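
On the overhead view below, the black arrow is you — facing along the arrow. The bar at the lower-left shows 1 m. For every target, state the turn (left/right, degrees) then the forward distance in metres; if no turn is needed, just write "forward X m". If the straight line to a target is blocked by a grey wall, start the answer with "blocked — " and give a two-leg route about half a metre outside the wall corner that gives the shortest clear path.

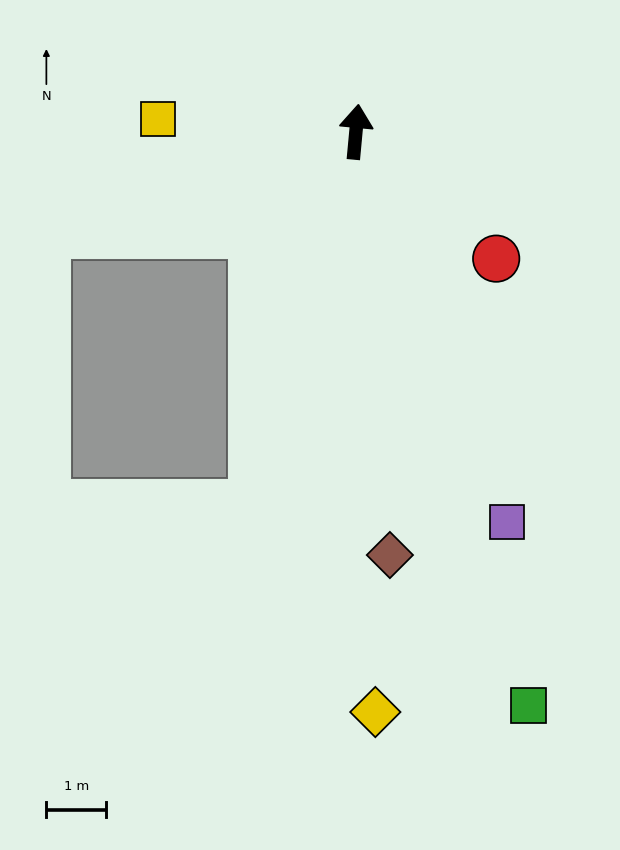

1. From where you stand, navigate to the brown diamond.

turn right 170°, forward 7.1 m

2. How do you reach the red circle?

turn right 127°, forward 3.2 m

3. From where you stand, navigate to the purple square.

turn right 153°, forward 7.0 m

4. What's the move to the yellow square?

turn left 92°, forward 3.3 m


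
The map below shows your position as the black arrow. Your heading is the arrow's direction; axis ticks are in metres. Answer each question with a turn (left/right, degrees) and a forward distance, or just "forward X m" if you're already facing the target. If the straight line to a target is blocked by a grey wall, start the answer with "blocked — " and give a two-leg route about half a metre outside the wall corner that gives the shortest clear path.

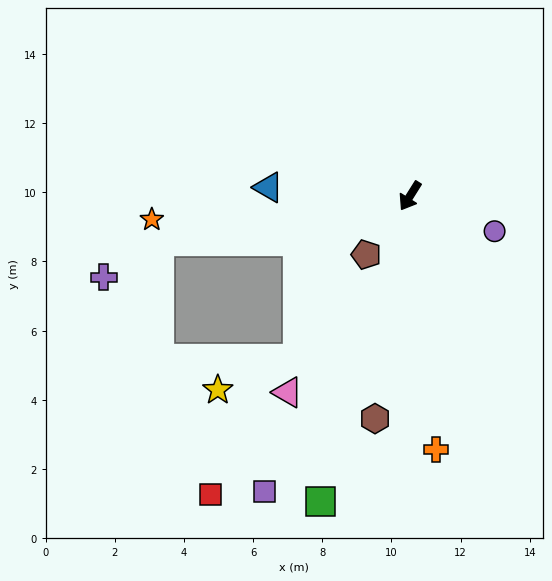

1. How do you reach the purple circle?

turn left 99°, forward 2.6 m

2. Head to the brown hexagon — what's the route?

turn left 23°, forward 6.5 m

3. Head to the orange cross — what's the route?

turn left 38°, forward 7.4 m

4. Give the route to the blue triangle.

turn right 61°, forward 4.1 m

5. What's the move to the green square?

turn left 16°, forward 9.2 m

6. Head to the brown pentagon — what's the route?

turn right 5°, forward 2.1 m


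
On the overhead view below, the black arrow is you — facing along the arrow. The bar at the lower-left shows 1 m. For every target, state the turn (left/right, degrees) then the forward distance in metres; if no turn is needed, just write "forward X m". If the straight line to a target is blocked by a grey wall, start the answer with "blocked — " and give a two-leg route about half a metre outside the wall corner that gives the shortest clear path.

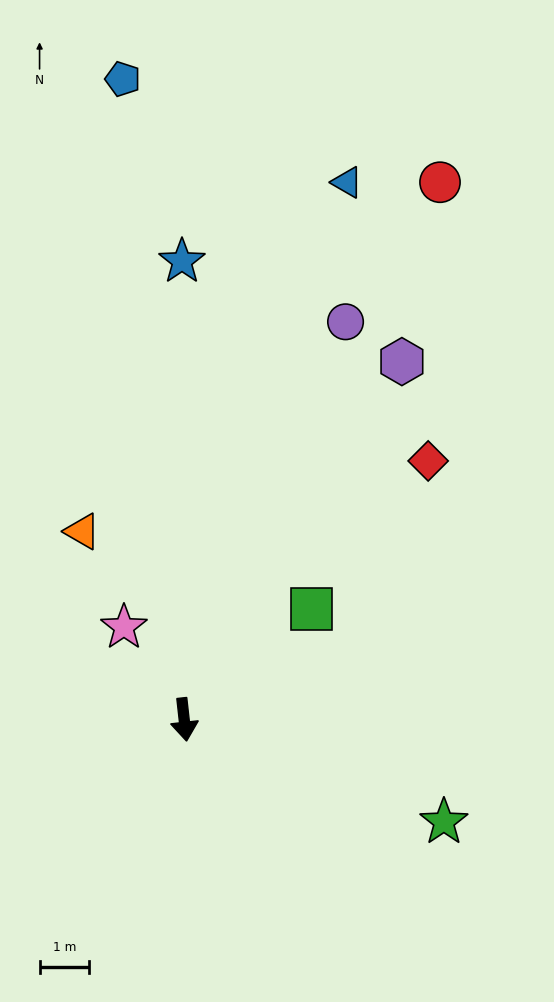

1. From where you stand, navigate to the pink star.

turn right 153°, forward 2.2 m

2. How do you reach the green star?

turn left 62°, forward 5.6 m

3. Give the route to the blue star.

turn left 174°, forward 9.2 m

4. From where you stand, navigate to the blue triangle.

turn left 157°, forward 11.3 m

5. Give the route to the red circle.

turn left 148°, forward 12.0 m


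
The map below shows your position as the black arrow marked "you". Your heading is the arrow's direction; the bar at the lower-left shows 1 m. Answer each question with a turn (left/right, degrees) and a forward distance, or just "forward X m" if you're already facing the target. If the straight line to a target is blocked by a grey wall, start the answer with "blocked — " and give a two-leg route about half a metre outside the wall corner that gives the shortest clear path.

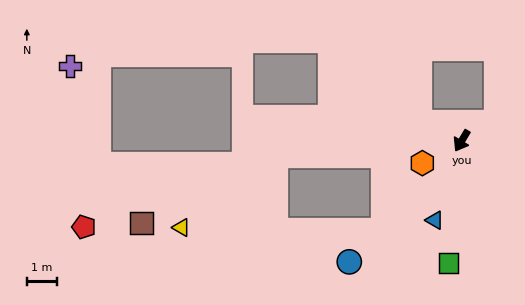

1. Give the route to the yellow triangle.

blocked — turn right 55°, forward 6.2 m, then turn left 33°, forward 3.9 m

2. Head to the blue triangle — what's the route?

turn left 12°, forward 2.8 m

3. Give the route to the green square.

turn left 25°, forward 4.1 m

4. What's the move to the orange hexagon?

turn right 29°, forward 1.5 m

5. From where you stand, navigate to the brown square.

blocked — turn right 55°, forward 6.2 m, then turn left 23°, forward 5.0 m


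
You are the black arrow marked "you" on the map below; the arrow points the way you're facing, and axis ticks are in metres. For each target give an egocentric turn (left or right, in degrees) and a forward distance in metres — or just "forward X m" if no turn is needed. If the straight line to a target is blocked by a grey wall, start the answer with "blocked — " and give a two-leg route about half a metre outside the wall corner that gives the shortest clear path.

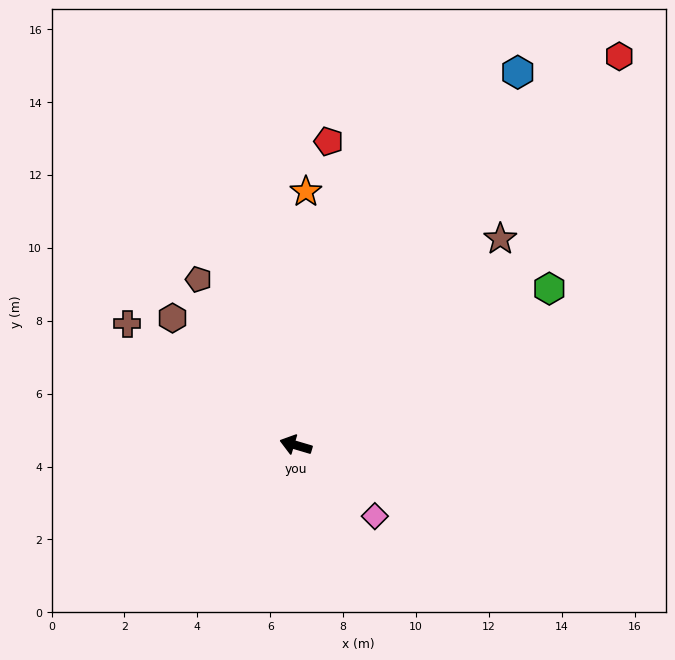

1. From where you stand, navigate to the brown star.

turn right 118°, forward 8.0 m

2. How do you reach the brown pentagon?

turn right 43°, forward 5.3 m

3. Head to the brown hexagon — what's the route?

turn right 29°, forward 4.9 m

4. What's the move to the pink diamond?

turn left 155°, forward 2.9 m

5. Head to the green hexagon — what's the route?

turn right 132°, forward 8.2 m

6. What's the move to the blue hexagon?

turn right 104°, forward 11.9 m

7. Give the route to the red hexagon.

turn right 113°, forward 13.9 m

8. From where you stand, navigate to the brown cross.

turn right 19°, forward 5.7 m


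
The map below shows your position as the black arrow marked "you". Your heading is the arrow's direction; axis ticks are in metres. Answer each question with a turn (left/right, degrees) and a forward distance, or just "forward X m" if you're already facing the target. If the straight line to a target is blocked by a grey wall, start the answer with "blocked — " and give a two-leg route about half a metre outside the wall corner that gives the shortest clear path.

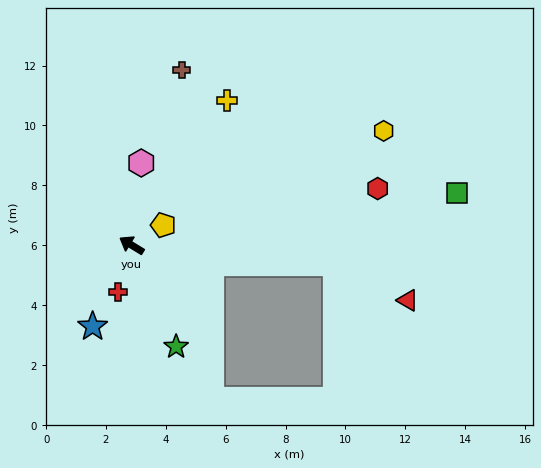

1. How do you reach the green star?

turn left 145°, forward 3.7 m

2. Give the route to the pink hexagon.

turn right 65°, forward 2.8 m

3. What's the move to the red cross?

turn left 106°, forward 1.6 m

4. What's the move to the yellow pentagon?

turn right 116°, forward 1.3 m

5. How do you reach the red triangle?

blocked — turn right 154°, forward 6.8 m, then turn right 22°, forward 2.7 m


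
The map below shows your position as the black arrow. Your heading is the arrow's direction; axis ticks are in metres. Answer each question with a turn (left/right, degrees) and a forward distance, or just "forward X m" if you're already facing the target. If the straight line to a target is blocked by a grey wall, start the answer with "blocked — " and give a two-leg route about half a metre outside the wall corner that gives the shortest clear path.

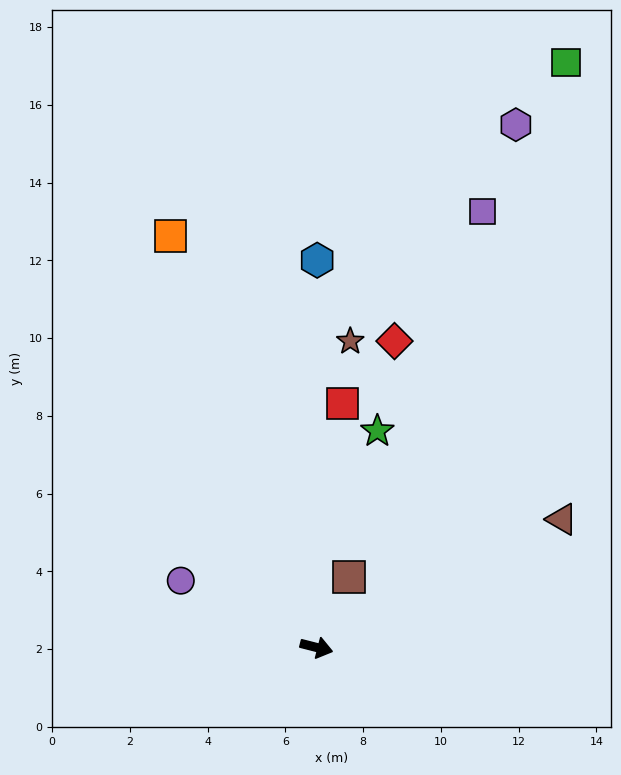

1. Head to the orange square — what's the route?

turn left 124°, forward 11.2 m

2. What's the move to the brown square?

turn left 80°, forward 2.0 m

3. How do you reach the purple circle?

turn left 168°, forward 3.9 m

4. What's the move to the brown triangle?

turn left 42°, forward 7.1 m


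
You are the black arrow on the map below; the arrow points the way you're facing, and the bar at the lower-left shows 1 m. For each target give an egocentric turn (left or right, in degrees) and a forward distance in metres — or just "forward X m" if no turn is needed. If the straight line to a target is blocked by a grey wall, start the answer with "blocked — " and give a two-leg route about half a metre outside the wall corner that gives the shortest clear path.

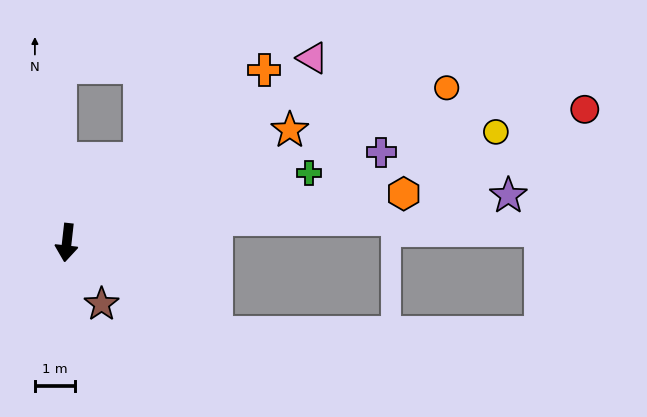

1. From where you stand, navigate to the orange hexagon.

turn left 105°, forward 8.4 m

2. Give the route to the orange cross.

turn left 138°, forward 6.5 m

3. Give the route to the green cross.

turn left 112°, forward 6.2 m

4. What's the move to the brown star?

turn left 36°, forward 1.7 m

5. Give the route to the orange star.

turn left 123°, forward 6.2 m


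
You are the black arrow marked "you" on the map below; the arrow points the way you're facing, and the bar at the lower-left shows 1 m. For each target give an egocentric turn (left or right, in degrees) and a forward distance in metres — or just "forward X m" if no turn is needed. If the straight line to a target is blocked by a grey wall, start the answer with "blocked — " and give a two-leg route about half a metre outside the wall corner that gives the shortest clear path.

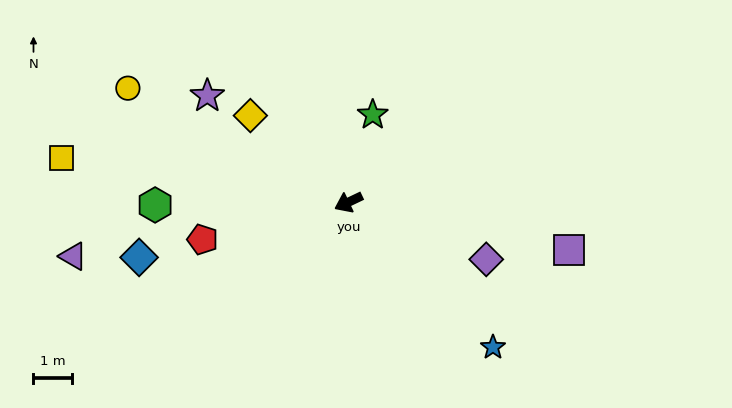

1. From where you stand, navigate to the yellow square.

turn right 34°, forward 7.6 m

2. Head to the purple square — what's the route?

turn left 142°, forward 5.9 m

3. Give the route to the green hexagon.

turn right 25°, forward 5.1 m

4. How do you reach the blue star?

turn left 109°, forward 5.4 m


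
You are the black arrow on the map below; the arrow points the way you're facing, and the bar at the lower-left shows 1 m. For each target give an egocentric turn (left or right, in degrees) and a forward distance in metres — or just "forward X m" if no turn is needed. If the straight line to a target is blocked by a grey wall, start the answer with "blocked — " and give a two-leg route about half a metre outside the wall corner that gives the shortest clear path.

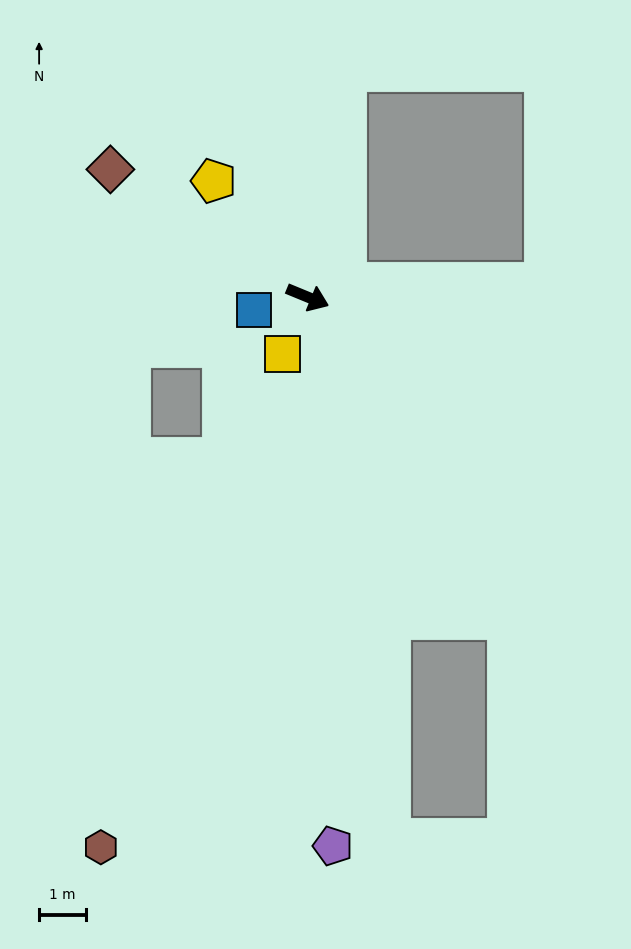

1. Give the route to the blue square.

turn right 144°, forward 1.2 m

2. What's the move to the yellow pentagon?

turn left 151°, forward 3.2 m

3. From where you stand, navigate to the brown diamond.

turn left 169°, forward 5.0 m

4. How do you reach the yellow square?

turn right 92°, forward 1.3 m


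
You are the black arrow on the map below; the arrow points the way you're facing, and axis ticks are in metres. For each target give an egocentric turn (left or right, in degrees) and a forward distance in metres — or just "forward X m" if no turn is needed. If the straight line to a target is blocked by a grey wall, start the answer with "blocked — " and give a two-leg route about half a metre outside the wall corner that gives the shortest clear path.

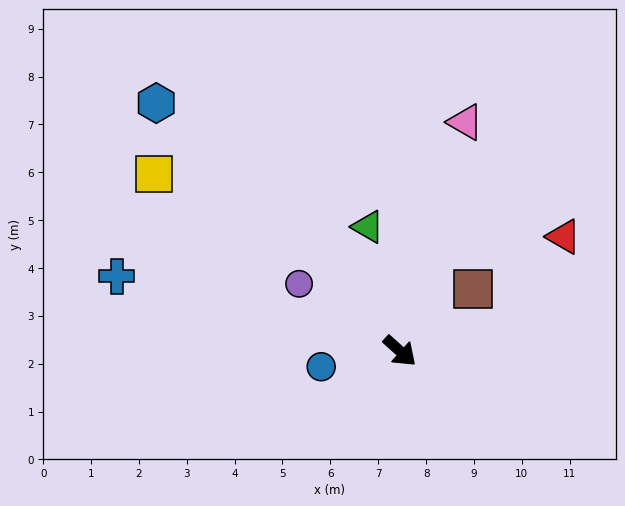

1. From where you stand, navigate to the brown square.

turn left 82°, forward 2.0 m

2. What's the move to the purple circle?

turn right 172°, forward 2.5 m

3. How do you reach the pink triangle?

turn left 116°, forward 5.0 m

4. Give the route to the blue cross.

turn right 153°, forward 6.1 m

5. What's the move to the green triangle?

turn left 146°, forward 2.7 m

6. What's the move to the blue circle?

turn right 127°, forward 1.7 m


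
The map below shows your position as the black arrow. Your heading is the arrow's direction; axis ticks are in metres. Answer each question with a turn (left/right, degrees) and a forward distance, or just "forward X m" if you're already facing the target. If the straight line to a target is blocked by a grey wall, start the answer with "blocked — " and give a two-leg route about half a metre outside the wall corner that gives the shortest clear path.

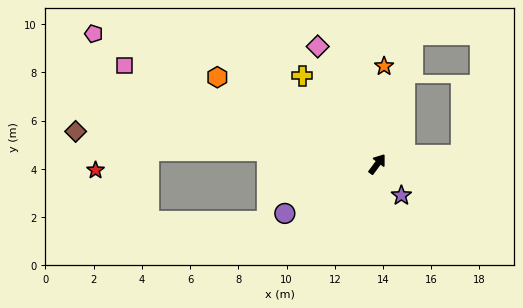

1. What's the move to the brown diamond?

turn left 120°, forward 12.6 m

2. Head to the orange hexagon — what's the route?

turn left 98°, forward 7.6 m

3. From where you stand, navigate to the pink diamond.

turn left 63°, forward 5.5 m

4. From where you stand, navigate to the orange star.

turn left 33°, forward 4.1 m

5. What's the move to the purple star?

turn right 106°, forward 1.6 m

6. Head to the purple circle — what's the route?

turn left 155°, forward 4.3 m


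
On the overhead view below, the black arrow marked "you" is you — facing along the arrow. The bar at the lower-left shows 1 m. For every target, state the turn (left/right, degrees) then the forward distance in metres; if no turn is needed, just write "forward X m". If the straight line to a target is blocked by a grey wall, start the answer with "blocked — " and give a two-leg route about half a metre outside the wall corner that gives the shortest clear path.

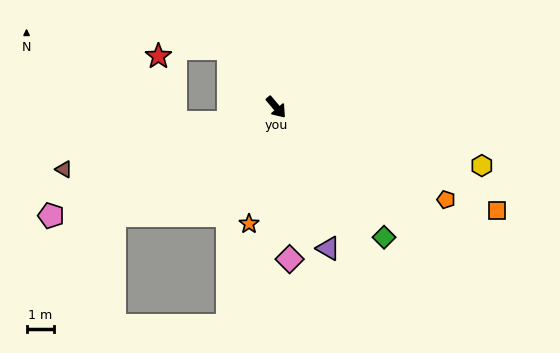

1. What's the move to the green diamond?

forward 6.1 m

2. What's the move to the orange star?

turn right 53°, forward 4.4 m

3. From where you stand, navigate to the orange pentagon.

turn left 21°, forward 7.0 m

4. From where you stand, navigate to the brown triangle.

turn right 114°, forward 8.0 m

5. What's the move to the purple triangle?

turn right 20°, forward 5.5 m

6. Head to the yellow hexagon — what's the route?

turn left 34°, forward 7.8 m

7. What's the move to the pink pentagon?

turn right 104°, forward 9.1 m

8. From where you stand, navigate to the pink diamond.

turn right 35°, forward 5.5 m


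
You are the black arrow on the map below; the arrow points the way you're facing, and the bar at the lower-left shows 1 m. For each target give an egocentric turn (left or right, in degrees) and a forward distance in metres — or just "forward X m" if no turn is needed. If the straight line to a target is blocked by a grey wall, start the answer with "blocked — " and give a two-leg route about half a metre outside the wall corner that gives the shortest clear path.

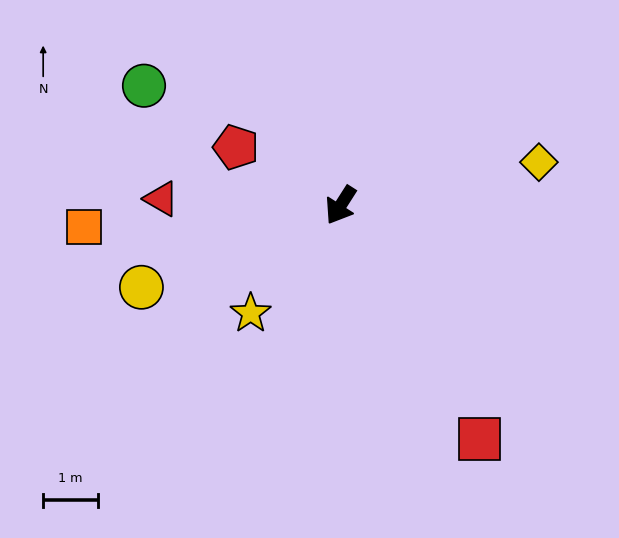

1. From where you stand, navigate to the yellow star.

turn right 7°, forward 2.6 m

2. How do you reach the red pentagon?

turn right 87°, forward 2.2 m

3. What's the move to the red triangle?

turn right 60°, forward 3.3 m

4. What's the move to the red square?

turn left 63°, forward 5.0 m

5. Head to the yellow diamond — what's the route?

turn left 135°, forward 3.7 m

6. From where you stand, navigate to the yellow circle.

turn right 35°, forward 3.9 m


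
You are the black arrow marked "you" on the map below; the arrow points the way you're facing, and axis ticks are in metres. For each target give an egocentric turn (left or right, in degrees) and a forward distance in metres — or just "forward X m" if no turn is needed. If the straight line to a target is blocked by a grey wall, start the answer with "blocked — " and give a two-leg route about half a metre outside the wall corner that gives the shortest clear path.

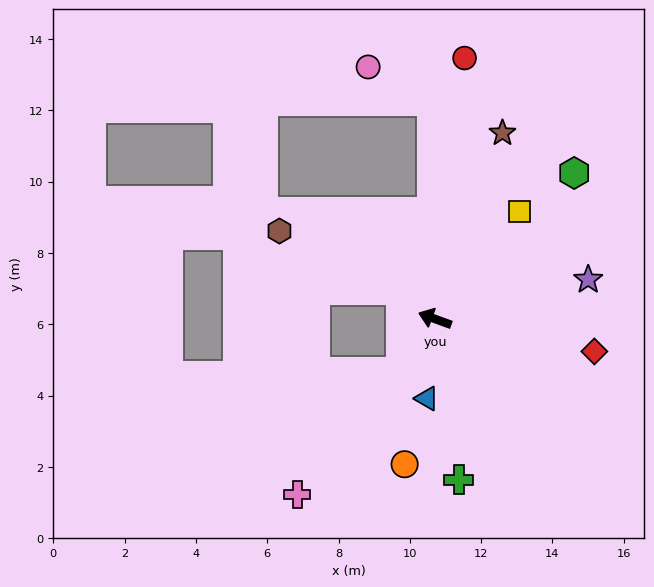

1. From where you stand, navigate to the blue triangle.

turn left 104°, forward 2.2 m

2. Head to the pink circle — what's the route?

blocked — turn right 69°, forward 6.1 m, then turn left 61°, forward 2.0 m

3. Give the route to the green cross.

turn left 119°, forward 4.6 m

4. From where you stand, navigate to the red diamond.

turn right 171°, forward 4.6 m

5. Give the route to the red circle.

turn right 76°, forward 7.4 m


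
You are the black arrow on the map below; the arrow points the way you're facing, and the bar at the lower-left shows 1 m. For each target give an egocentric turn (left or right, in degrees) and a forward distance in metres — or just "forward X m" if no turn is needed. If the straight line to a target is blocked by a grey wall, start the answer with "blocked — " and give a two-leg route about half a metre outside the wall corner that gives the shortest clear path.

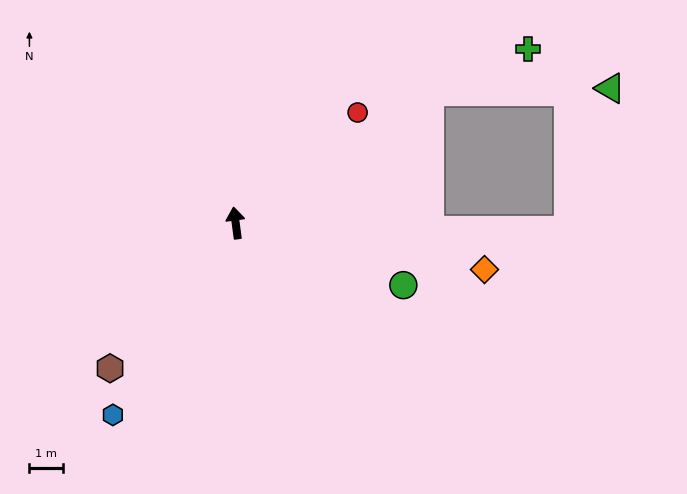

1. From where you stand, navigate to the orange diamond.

turn right 108°, forward 7.5 m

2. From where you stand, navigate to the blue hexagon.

turn left 140°, forward 6.8 m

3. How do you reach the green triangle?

blocked — turn right 64°, forward 6.9 m, then turn right 32°, forward 5.3 m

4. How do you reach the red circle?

turn right 56°, forward 4.9 m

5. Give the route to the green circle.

turn right 118°, forward 5.3 m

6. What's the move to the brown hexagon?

turn left 131°, forward 5.7 m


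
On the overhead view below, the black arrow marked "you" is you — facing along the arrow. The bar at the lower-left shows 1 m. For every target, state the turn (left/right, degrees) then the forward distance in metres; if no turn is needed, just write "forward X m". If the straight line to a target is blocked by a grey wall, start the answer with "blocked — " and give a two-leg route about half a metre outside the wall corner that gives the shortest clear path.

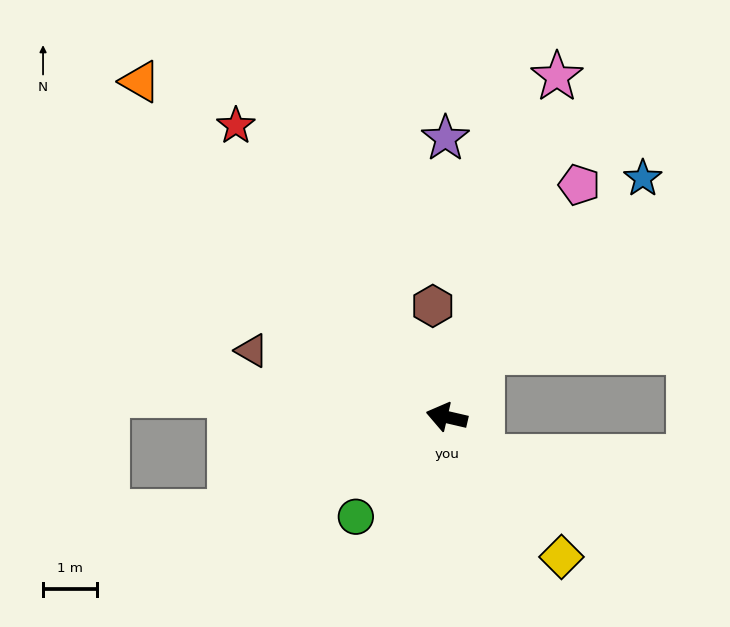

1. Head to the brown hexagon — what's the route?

turn right 70°, forward 2.1 m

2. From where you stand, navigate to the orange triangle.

turn right 34°, forward 8.4 m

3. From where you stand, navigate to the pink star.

turn right 95°, forward 6.6 m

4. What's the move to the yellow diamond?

turn left 142°, forward 3.4 m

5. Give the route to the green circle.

turn left 61°, forward 2.5 m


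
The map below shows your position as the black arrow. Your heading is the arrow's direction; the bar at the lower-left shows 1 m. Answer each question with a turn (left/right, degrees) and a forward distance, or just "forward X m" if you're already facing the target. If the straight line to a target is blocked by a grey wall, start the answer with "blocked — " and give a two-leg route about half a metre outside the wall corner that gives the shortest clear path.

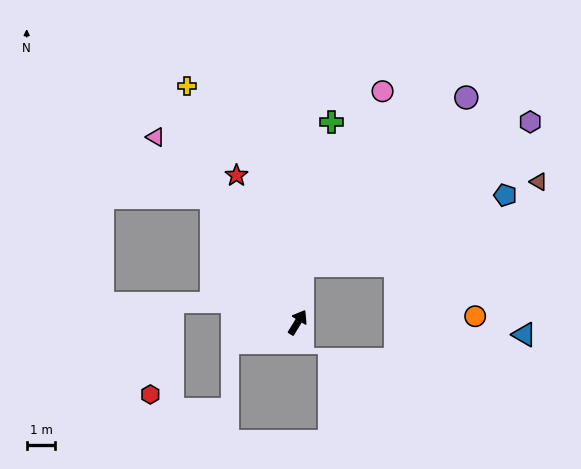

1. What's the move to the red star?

turn left 54°, forward 5.6 m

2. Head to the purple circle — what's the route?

blocked — turn left 27°, forward 2.0 m, then turn right 40°, forward 8.2 m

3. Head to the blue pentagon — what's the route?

blocked — turn left 27°, forward 2.0 m, then turn right 67°, forward 7.5 m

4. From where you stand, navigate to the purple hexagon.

blocked — turn left 27°, forward 2.0 m, then turn right 53°, forward 9.4 m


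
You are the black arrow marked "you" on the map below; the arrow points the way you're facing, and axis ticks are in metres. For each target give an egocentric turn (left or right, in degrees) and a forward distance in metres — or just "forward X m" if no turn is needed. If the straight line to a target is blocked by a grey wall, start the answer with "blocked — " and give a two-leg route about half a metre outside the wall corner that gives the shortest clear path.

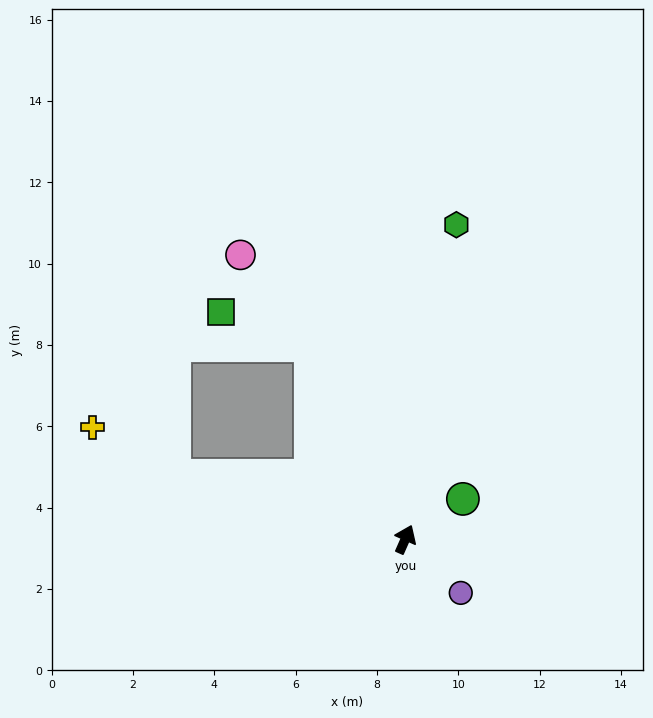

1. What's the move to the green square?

blocked — turn left 50°, forward 5.3 m, then turn left 44°, forward 2.4 m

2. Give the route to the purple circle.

turn right 110°, forward 1.9 m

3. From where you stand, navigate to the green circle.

turn right 31°, forward 1.7 m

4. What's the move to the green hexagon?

turn left 15°, forward 7.8 m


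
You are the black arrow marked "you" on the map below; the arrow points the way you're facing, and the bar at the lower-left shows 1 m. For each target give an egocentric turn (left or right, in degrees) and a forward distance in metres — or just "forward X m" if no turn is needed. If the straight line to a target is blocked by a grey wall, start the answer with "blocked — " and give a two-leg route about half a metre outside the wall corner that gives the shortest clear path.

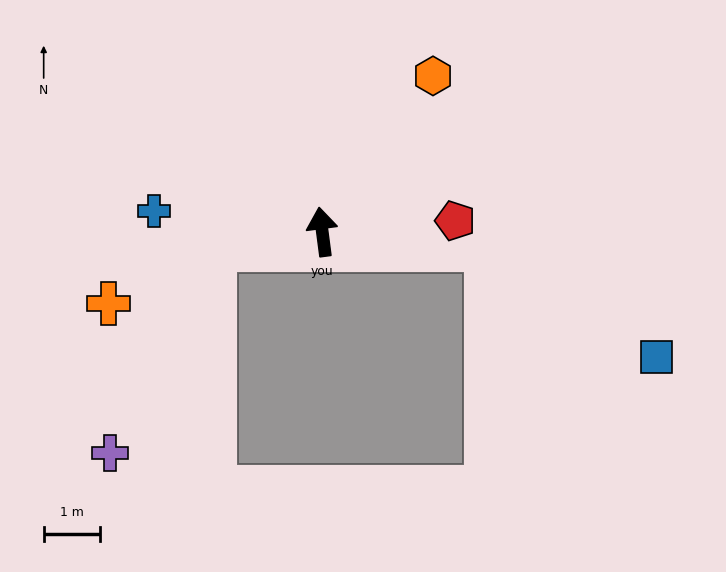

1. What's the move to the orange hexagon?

turn right 43°, forward 3.4 m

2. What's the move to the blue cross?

turn left 76°, forward 3.0 m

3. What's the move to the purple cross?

blocked — turn left 91°, forward 2.0 m, then turn left 55°, forward 4.1 m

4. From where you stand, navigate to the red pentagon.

turn right 93°, forward 2.4 m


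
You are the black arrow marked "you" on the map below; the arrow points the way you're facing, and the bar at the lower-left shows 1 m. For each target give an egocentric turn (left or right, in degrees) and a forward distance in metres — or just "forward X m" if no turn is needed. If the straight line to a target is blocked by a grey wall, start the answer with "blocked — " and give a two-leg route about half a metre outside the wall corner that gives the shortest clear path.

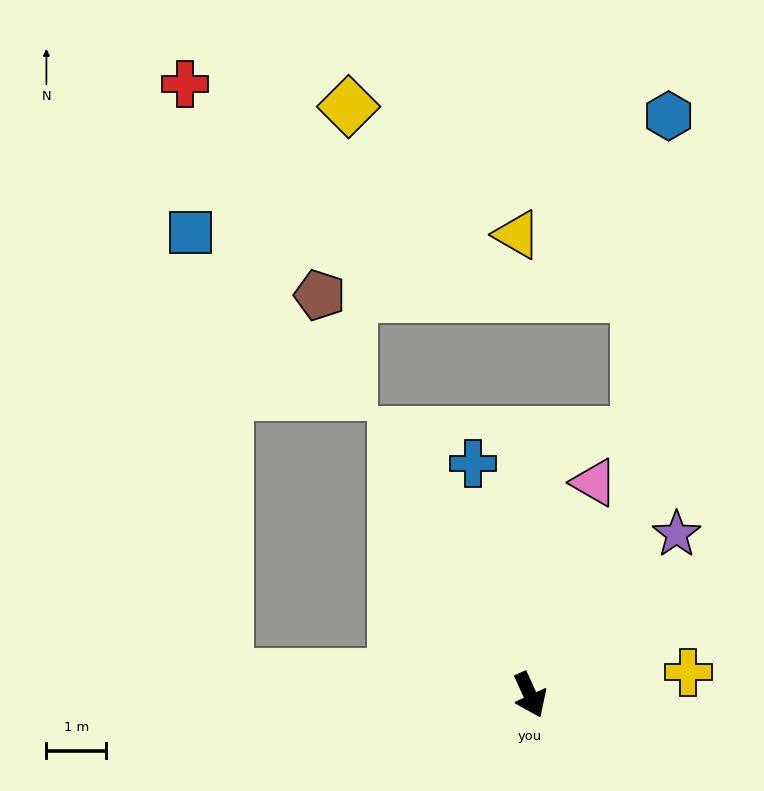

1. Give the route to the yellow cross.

turn left 74°, forward 2.7 m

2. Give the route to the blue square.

blocked — turn right 118°, forward 5.0 m, then turn right 82°, forward 7.4 m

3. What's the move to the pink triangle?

turn left 139°, forward 3.7 m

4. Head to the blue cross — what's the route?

turn left 169°, forward 4.0 m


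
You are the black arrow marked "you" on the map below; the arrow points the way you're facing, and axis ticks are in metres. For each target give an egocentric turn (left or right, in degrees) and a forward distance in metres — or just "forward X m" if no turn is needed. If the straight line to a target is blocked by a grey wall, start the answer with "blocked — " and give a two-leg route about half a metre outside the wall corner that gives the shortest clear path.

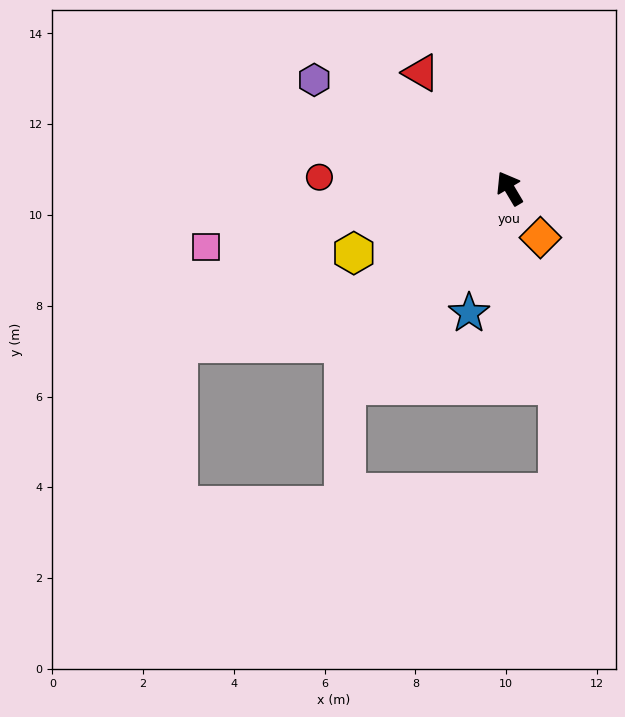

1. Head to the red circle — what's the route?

turn left 56°, forward 4.2 m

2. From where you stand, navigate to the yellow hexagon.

turn left 82°, forward 3.7 m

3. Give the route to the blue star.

turn left 131°, forward 2.9 m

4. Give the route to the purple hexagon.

turn left 30°, forward 4.9 m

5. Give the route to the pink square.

turn left 70°, forward 6.8 m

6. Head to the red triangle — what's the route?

turn left 7°, forward 3.2 m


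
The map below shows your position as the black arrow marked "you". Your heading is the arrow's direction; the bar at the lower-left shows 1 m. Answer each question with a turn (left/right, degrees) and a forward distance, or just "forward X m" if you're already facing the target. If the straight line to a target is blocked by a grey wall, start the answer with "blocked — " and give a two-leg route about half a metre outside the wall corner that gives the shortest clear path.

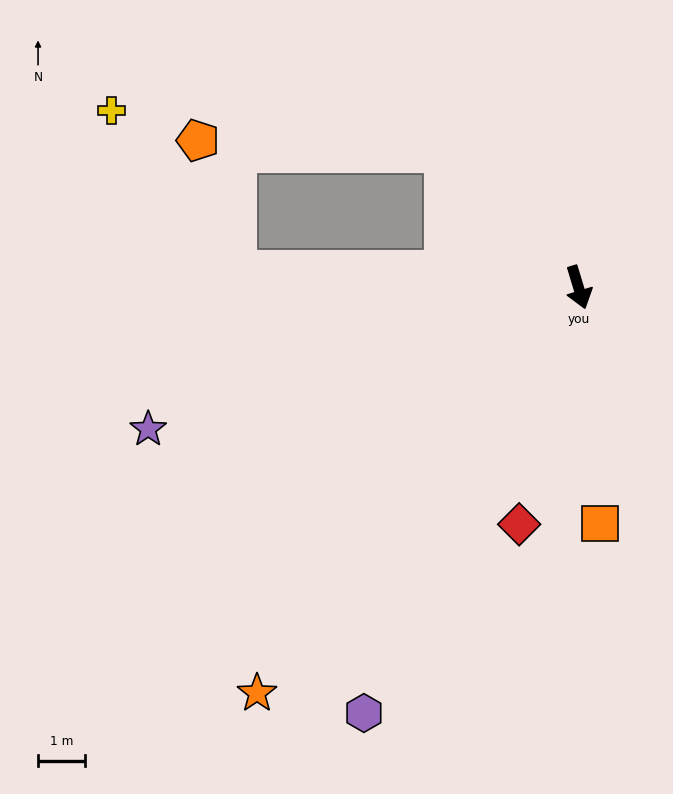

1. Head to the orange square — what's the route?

turn right 12°, forward 5.0 m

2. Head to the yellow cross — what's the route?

blocked — turn right 110°, forward 7.2 m, then turn right 49°, forward 4.3 m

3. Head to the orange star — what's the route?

turn right 55°, forward 10.9 m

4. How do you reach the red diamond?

turn right 31°, forward 5.2 m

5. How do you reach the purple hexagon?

turn right 44°, forward 10.1 m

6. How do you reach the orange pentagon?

blocked — turn right 152°, forward 4.0 m, then turn left 42°, forward 5.2 m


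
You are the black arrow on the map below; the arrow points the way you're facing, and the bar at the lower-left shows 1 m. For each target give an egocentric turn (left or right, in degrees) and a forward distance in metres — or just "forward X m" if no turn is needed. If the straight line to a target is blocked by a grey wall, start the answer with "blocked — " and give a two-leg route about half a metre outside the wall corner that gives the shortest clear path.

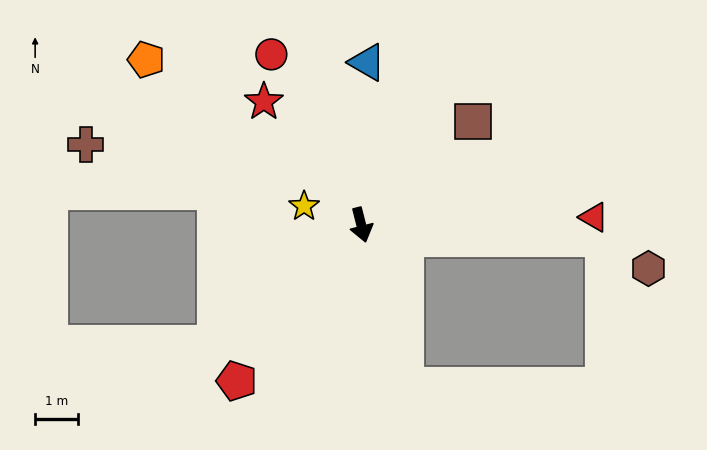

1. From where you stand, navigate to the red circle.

turn right 166°, forward 4.5 m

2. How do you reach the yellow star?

turn right 122°, forward 1.4 m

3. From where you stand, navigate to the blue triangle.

turn left 164°, forward 3.8 m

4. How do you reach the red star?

turn right 156°, forward 3.7 m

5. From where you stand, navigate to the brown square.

turn left 119°, forward 3.6 m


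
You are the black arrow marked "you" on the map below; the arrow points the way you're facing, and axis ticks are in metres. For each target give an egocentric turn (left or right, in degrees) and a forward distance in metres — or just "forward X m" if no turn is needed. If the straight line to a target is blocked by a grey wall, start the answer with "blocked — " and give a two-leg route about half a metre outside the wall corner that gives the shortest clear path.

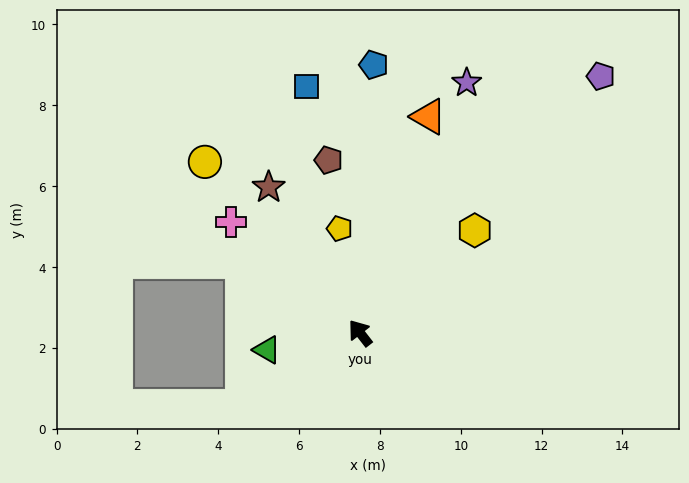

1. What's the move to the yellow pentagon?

turn right 27°, forward 2.6 m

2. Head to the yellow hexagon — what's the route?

turn right 86°, forward 3.8 m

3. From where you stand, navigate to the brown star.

turn right 6°, forward 4.3 m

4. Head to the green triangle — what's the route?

turn left 62°, forward 2.3 m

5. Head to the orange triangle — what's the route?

turn right 55°, forward 5.6 m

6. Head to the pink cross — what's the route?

turn left 12°, forward 4.2 m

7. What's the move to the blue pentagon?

turn right 41°, forward 6.6 m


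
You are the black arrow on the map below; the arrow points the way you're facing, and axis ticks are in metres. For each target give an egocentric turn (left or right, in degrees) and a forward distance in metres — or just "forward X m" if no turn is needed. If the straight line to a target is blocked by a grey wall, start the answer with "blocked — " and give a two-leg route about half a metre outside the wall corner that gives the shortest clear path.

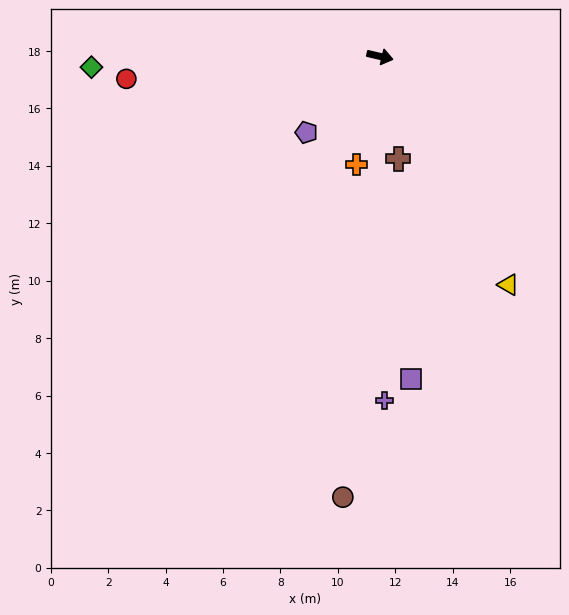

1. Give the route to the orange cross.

turn right 89°, forward 3.8 m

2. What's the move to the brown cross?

turn right 67°, forward 3.6 m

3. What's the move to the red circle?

turn right 162°, forward 8.9 m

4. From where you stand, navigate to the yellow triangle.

turn right 47°, forward 9.1 m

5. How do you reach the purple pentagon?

turn right 121°, forward 3.7 m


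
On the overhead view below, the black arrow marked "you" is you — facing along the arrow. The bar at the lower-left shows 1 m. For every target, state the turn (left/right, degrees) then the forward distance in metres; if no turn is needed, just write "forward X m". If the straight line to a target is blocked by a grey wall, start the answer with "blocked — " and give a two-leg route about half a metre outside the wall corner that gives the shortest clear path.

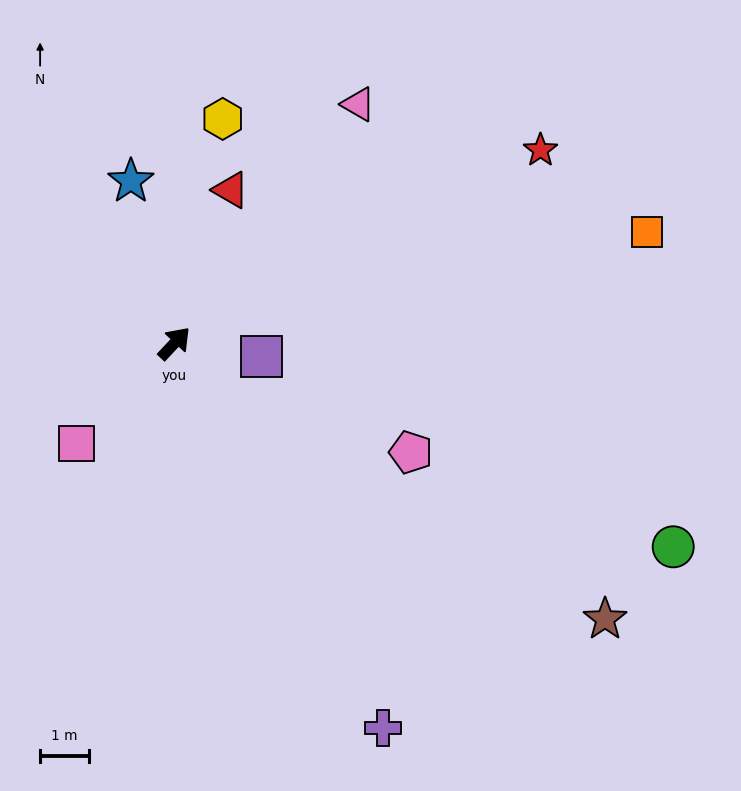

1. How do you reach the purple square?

turn right 55°, forward 1.8 m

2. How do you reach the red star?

turn right 19°, forward 8.5 m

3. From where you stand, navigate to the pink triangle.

turn left 6°, forward 6.2 m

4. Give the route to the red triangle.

turn left 23°, forward 3.4 m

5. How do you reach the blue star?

turn left 58°, forward 3.5 m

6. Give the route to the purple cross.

turn right 108°, forward 9.0 m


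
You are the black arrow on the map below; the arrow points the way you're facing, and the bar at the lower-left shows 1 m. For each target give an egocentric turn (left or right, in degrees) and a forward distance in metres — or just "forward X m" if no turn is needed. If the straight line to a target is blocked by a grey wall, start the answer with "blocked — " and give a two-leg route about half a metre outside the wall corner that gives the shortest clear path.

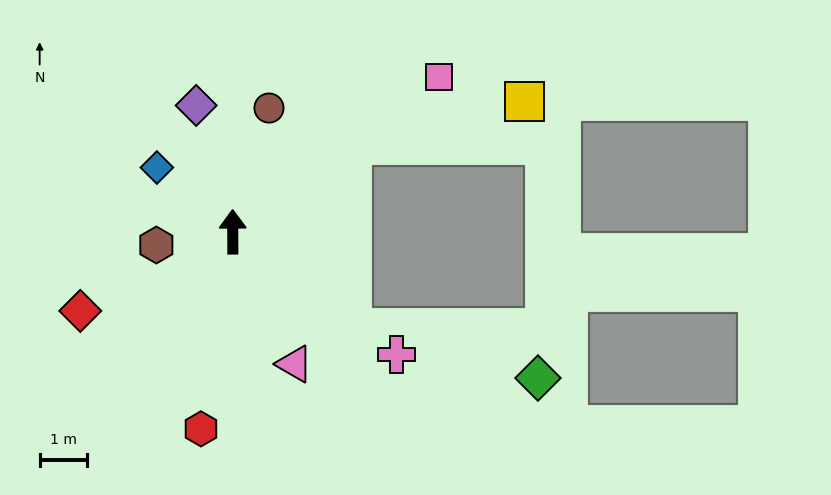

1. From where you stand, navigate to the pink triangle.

turn right 155°, forward 3.1 m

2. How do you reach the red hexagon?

turn left 171°, forward 4.2 m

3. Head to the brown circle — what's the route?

turn right 17°, forward 2.7 m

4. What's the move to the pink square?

turn right 53°, forward 5.4 m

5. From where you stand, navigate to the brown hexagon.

turn left 100°, forward 1.6 m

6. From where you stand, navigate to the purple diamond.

turn left 16°, forward 2.8 m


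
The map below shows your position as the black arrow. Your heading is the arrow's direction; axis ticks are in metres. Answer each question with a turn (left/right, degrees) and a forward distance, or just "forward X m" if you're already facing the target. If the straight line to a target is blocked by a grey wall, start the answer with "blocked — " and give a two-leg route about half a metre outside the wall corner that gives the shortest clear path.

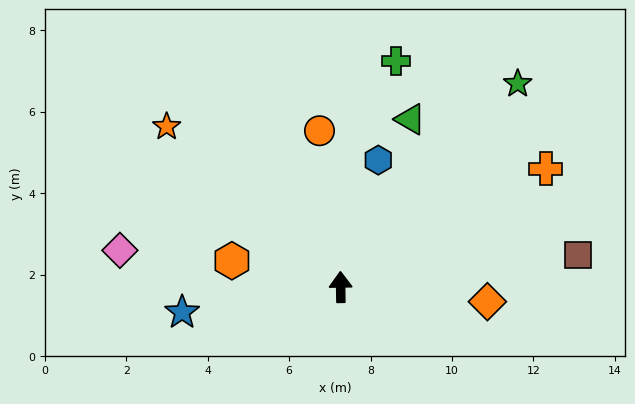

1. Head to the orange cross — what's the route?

turn right 61°, forward 5.8 m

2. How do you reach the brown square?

turn right 83°, forward 5.9 m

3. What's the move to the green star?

turn right 42°, forward 6.6 m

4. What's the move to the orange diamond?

turn right 97°, forward 3.6 m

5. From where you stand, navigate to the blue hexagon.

turn right 17°, forward 3.3 m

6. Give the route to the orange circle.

turn left 7°, forward 3.9 m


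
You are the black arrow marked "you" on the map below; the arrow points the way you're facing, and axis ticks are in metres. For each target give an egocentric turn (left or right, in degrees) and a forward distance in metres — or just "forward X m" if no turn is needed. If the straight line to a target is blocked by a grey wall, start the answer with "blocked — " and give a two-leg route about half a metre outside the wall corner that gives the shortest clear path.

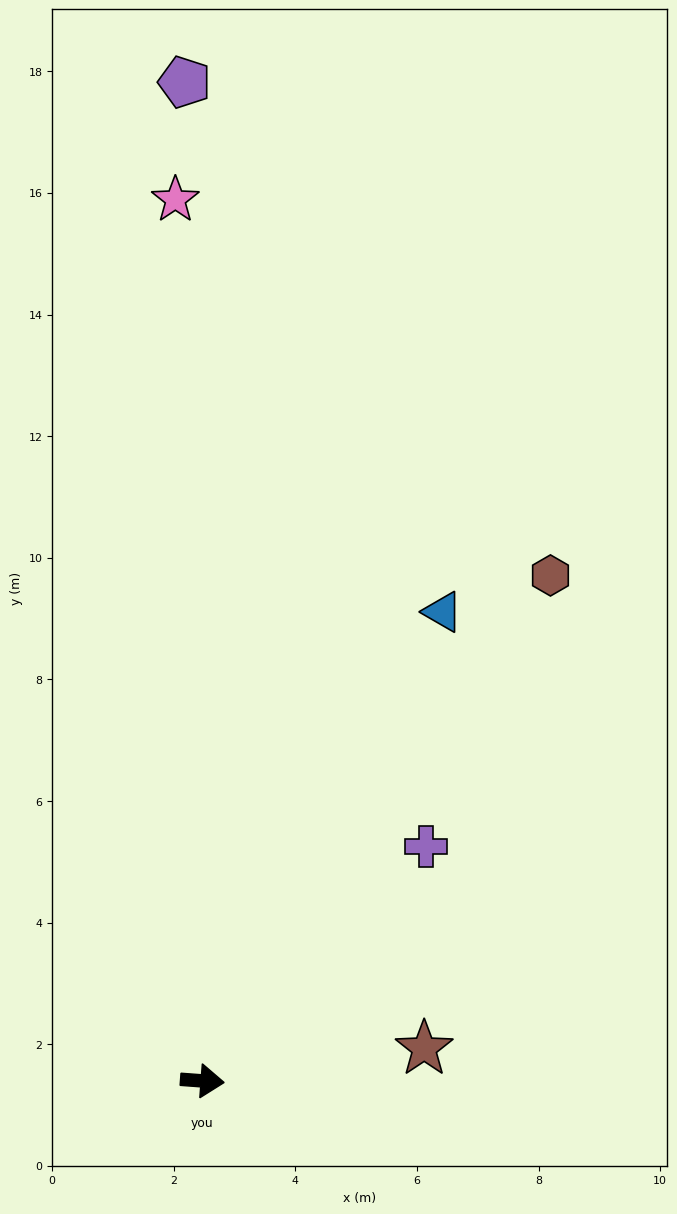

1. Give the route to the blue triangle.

turn left 67°, forward 8.7 m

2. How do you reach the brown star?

turn left 13°, forward 3.7 m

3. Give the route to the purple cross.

turn left 51°, forward 5.3 m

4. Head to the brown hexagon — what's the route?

turn left 60°, forward 10.1 m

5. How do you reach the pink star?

turn left 96°, forward 14.5 m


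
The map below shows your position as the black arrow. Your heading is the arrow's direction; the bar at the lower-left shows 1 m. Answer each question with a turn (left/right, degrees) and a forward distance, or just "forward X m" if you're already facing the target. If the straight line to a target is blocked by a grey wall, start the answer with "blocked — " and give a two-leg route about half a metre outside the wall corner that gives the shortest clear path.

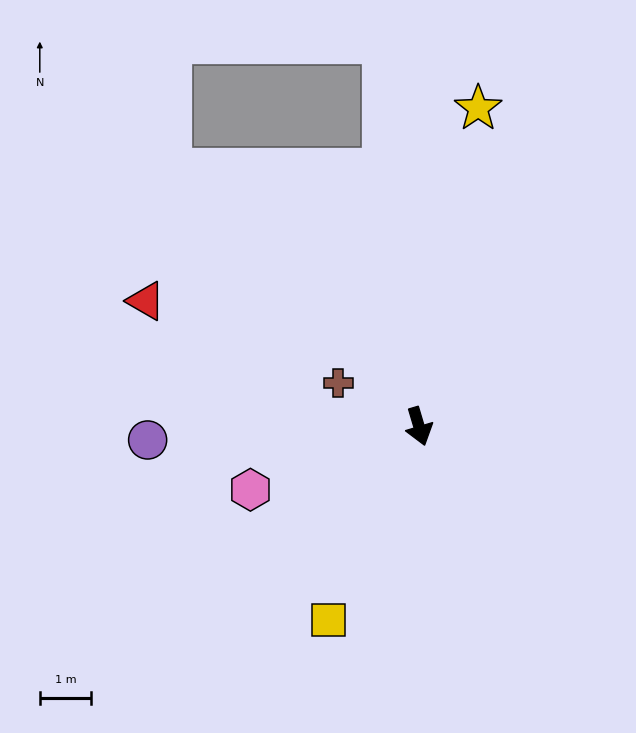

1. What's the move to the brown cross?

turn right 135°, forward 1.8 m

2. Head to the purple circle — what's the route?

turn right 104°, forward 5.3 m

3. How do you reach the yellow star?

turn left 153°, forward 6.3 m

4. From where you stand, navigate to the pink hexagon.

turn right 86°, forward 3.5 m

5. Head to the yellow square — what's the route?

turn right 42°, forward 4.2 m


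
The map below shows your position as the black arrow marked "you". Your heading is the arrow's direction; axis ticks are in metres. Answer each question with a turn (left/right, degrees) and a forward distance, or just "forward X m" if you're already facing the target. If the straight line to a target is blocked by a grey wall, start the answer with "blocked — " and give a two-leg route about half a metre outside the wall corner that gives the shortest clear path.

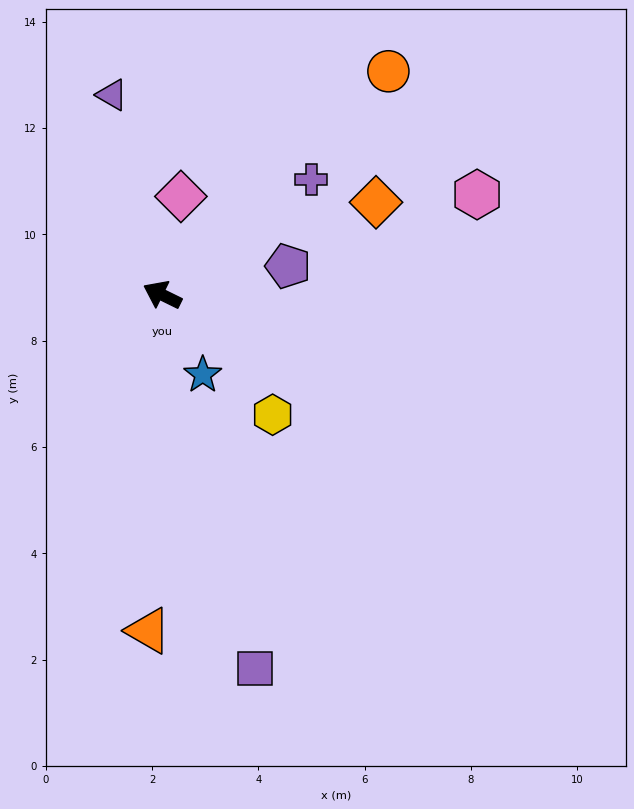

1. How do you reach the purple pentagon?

turn right 141°, forward 2.4 m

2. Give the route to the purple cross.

turn right 116°, forward 3.5 m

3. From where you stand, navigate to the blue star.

turn left 143°, forward 1.7 m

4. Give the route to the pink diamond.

turn right 75°, forward 1.9 m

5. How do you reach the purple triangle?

turn right 50°, forward 3.9 m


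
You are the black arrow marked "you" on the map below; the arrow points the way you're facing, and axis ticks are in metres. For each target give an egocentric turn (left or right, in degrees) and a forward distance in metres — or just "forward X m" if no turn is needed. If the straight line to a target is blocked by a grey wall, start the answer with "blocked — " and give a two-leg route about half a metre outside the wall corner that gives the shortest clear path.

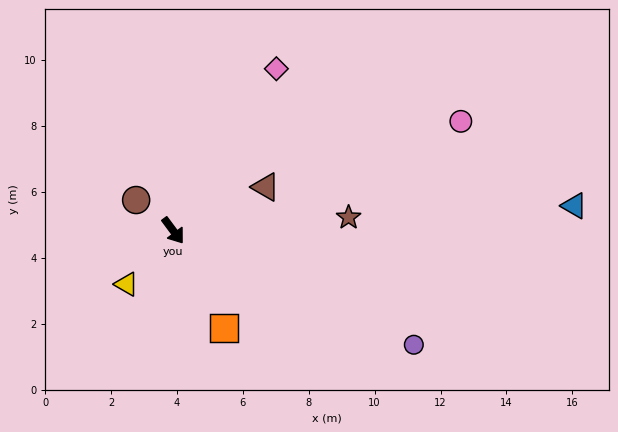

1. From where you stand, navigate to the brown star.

turn left 58°, forward 5.3 m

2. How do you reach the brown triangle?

turn left 79°, forward 3.1 m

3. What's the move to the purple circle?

turn left 28°, forward 8.1 m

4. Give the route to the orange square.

turn right 9°, forward 3.3 m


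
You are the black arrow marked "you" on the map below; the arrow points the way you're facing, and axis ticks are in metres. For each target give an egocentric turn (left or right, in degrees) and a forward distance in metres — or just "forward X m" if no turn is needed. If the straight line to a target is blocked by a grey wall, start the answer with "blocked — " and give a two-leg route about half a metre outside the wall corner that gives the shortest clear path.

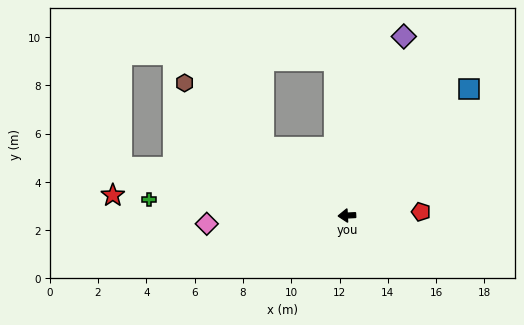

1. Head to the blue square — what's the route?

turn right 137°, forward 7.3 m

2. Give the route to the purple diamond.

turn right 111°, forward 7.8 m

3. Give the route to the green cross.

turn right 8°, forward 8.2 m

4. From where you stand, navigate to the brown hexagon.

turn right 42°, forward 8.7 m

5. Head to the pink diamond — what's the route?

forward 5.8 m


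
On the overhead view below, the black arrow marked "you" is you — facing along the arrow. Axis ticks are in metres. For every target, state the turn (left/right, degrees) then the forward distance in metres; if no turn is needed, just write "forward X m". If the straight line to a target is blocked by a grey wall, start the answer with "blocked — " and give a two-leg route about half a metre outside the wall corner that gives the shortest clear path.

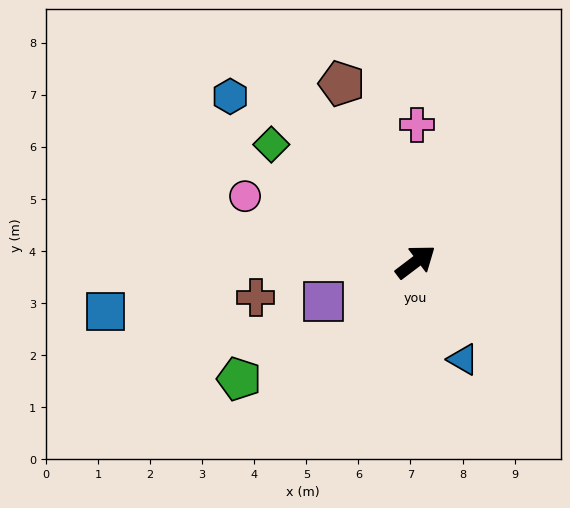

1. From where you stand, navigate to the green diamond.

turn left 104°, forward 3.6 m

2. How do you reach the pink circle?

turn left 122°, forward 3.5 m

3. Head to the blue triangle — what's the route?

turn right 101°, forward 2.1 m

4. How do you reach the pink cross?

turn left 52°, forward 2.6 m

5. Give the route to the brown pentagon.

turn left 75°, forward 3.7 m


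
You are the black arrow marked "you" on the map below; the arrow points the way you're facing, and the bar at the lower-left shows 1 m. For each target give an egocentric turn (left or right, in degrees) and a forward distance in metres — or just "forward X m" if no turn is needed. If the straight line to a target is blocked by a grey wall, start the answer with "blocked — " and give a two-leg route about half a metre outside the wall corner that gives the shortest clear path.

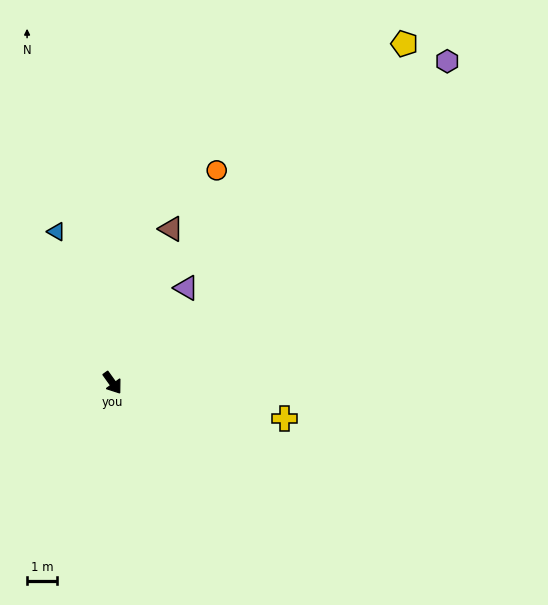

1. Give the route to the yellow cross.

turn left 43°, forward 5.9 m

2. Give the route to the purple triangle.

turn left 107°, forward 4.1 m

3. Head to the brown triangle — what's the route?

turn left 123°, forward 5.6 m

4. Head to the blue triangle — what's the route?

turn left 165°, forward 5.4 m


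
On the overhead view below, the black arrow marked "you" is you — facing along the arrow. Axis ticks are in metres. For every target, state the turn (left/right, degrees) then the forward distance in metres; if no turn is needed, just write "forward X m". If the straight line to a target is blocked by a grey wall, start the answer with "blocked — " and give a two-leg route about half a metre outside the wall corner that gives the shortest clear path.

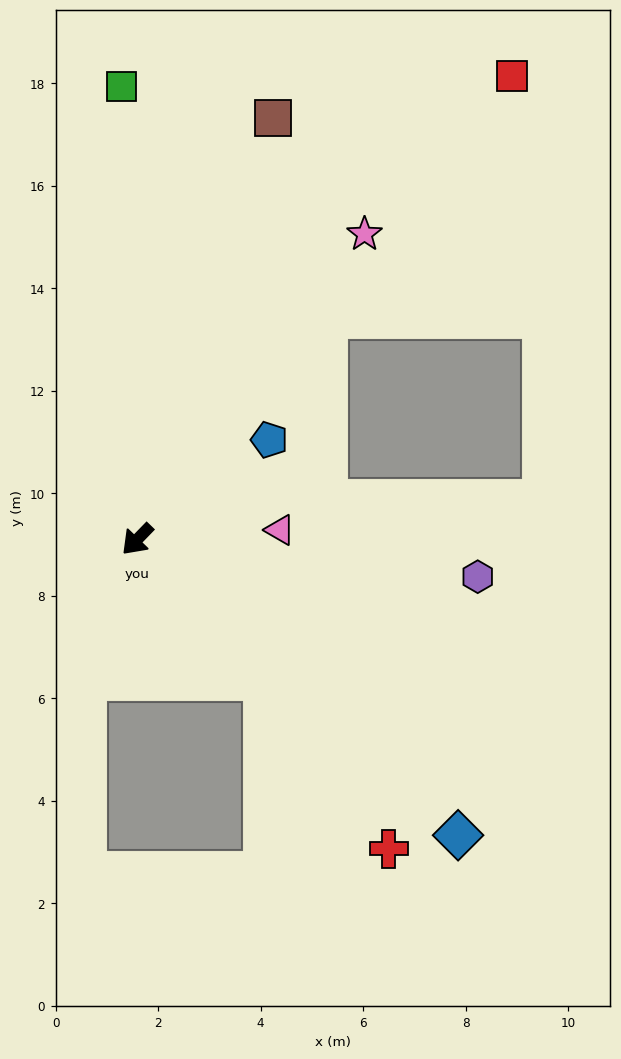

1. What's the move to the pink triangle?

turn left 138°, forward 2.8 m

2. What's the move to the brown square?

turn right 154°, forward 8.6 m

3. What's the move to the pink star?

turn right 173°, forward 7.4 m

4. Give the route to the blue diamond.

turn left 91°, forward 8.5 m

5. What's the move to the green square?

turn right 134°, forward 8.8 m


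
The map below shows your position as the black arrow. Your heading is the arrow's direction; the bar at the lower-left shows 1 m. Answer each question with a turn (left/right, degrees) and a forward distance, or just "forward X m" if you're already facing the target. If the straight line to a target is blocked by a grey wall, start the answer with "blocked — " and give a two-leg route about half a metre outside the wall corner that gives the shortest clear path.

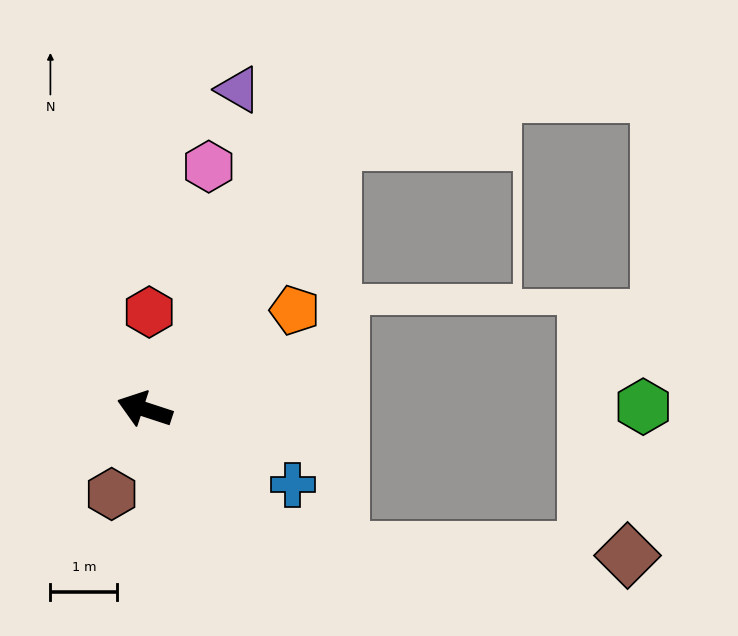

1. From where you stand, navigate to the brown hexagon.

turn left 87°, forward 1.4 m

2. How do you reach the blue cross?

turn left 171°, forward 2.5 m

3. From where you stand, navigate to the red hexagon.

turn right 75°, forward 1.5 m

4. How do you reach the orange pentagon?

turn right 128°, forward 2.7 m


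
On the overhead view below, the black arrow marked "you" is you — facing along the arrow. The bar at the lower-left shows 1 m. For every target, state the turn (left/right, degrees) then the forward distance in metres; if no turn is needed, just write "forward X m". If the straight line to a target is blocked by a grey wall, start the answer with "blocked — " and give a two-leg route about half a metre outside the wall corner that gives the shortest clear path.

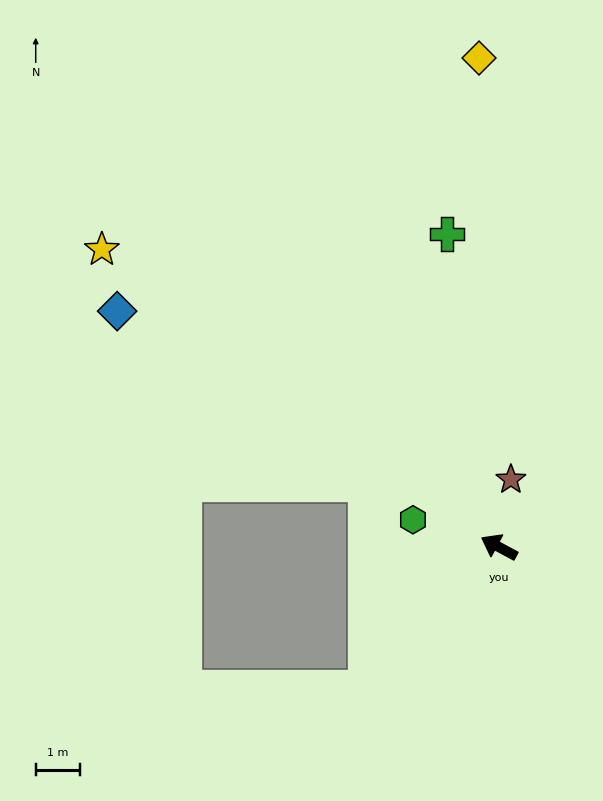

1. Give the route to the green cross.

turn right 52°, forward 7.1 m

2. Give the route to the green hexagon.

turn left 11°, forward 2.0 m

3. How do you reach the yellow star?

turn right 9°, forward 11.1 m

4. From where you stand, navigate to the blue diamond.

turn right 4°, forward 10.0 m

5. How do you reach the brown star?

turn right 72°, forward 1.5 m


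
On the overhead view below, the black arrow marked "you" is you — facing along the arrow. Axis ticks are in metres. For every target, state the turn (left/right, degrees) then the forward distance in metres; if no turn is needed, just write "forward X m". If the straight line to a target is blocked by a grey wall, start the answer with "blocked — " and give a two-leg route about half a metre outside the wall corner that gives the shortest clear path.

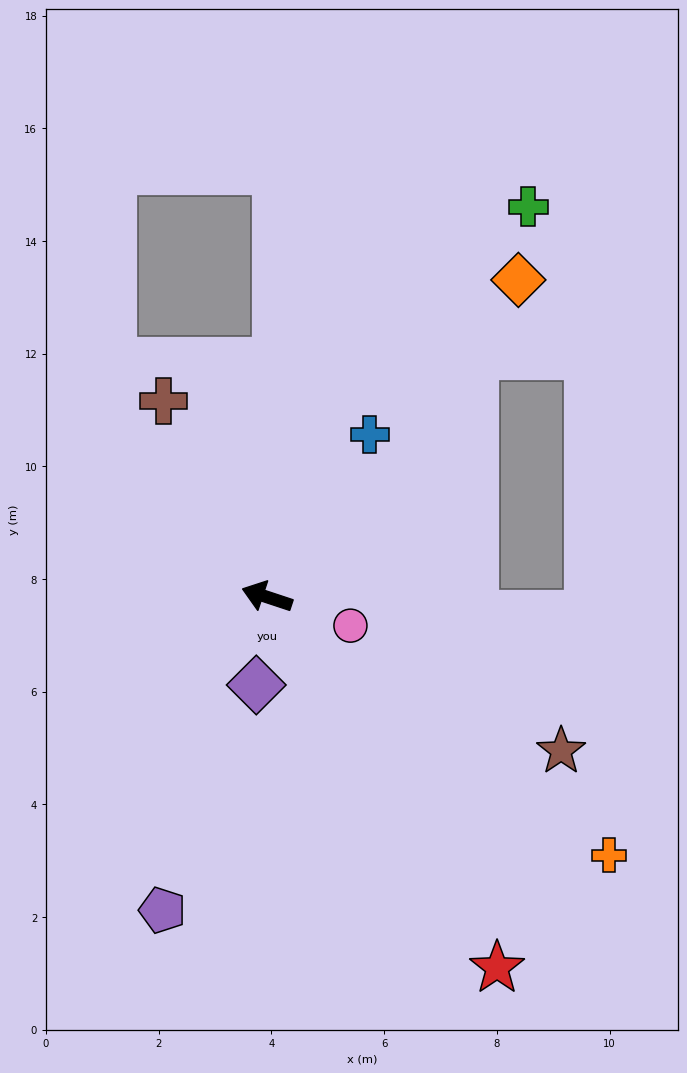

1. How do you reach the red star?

turn left 140°, forward 7.7 m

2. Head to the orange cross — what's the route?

turn left 161°, forward 7.6 m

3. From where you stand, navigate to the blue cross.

turn right 104°, forward 3.4 m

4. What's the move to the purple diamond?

turn left 101°, forward 1.6 m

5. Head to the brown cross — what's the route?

turn right 44°, forward 3.9 m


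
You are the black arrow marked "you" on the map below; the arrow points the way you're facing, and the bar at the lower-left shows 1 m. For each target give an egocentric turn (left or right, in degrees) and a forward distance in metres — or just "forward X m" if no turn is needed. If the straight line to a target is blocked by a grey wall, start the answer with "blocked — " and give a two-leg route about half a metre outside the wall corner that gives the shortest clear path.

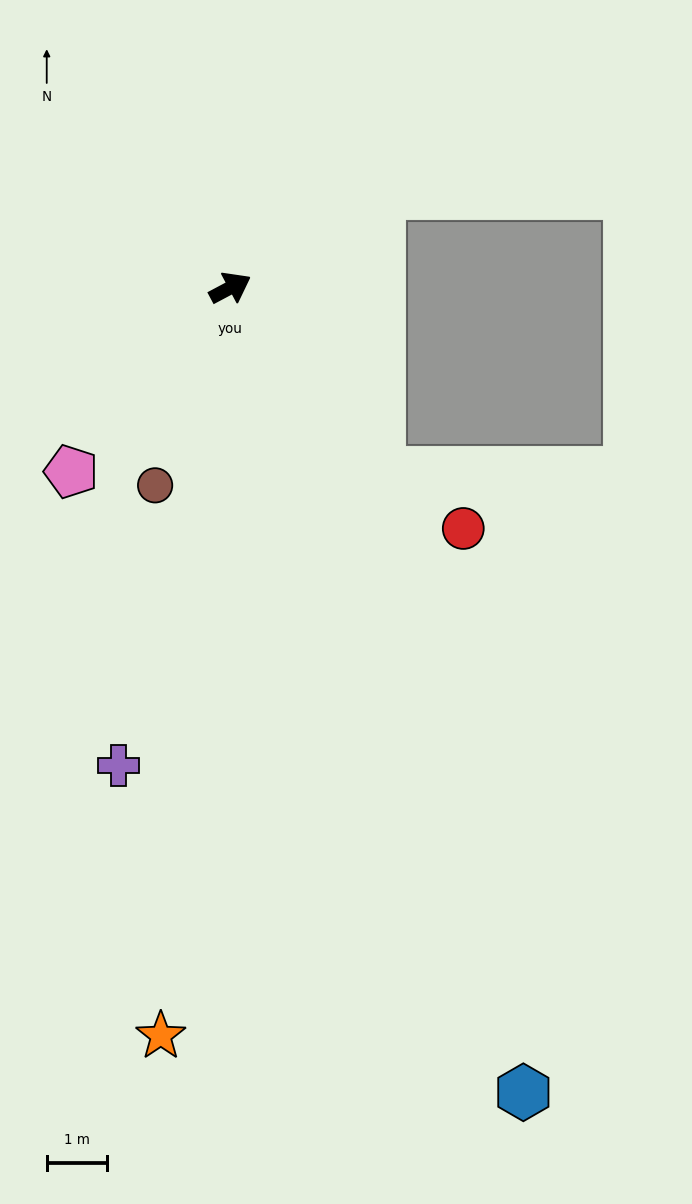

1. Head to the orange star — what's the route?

turn right 123°, forward 12.5 m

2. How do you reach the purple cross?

turn right 131°, forward 8.2 m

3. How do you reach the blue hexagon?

turn right 98°, forward 14.3 m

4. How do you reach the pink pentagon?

turn right 159°, forward 4.1 m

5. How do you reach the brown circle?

turn right 139°, forward 3.5 m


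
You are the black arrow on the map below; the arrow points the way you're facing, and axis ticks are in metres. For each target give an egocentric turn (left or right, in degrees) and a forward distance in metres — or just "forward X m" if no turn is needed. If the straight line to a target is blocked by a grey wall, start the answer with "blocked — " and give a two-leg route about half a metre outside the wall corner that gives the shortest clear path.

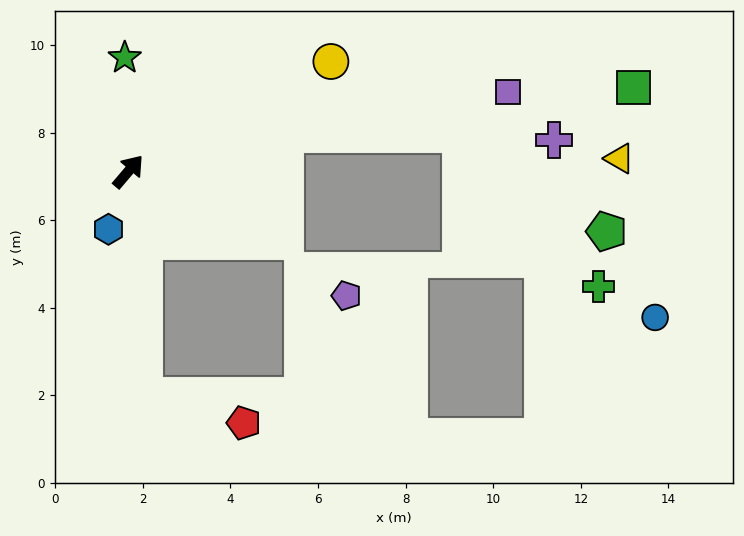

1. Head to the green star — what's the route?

turn left 42°, forward 2.6 m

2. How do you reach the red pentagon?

blocked — turn right 136°, forward 5.1 m, then turn left 71°, forward 2.4 m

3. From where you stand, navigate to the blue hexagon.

turn right 159°, forward 1.4 m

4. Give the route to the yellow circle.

turn right 21°, forward 5.3 m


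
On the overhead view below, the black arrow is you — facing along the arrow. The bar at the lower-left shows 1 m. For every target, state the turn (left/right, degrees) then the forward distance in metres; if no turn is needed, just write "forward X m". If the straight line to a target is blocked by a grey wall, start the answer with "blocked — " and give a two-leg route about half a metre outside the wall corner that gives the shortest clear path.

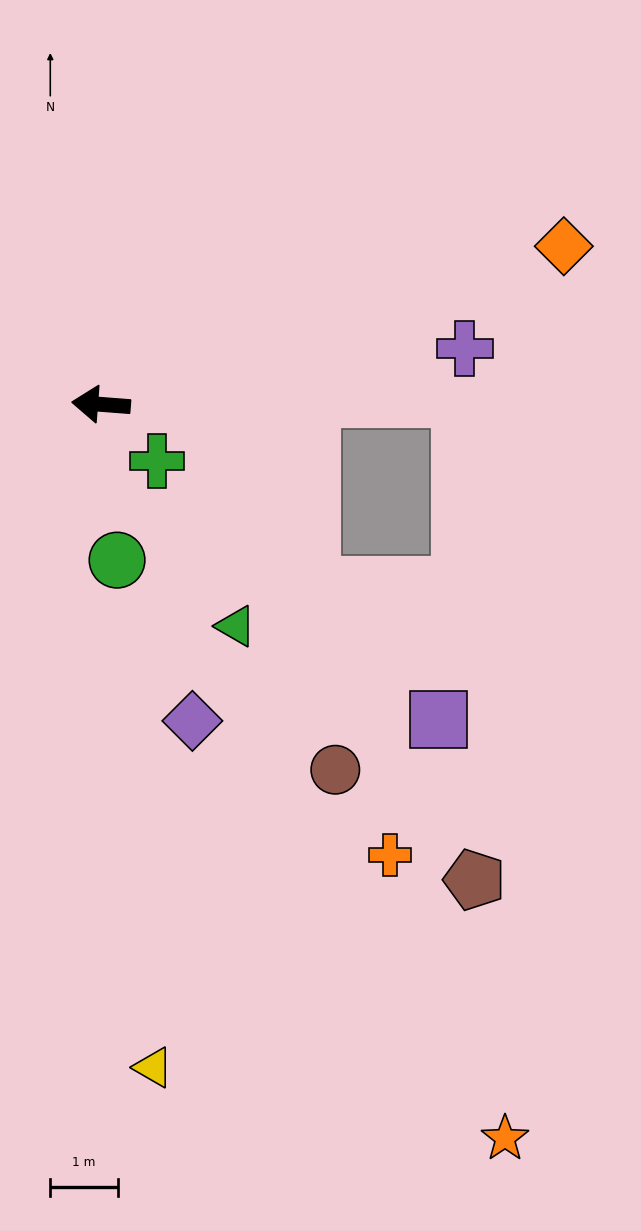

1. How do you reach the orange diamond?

turn right 157°, forward 7.2 m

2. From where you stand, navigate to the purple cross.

turn right 167°, forward 5.4 m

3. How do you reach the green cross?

turn left 139°, forward 1.2 m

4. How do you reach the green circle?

turn left 100°, forward 2.3 m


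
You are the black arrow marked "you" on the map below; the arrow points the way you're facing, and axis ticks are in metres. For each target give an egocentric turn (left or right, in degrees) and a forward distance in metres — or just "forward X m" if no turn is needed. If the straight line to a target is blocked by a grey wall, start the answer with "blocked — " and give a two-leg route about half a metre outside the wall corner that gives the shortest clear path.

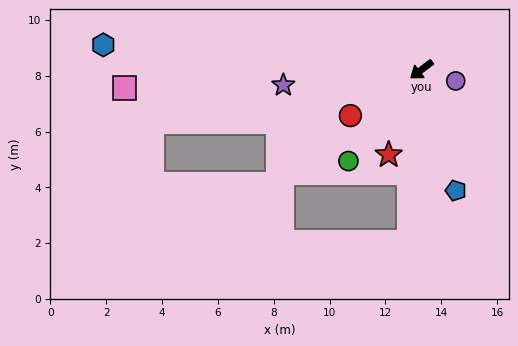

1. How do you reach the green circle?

turn left 14°, forward 4.2 m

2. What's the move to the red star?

turn left 32°, forward 3.3 m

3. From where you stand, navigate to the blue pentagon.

turn left 69°, forward 4.5 m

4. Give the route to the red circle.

turn right 4°, forward 3.0 m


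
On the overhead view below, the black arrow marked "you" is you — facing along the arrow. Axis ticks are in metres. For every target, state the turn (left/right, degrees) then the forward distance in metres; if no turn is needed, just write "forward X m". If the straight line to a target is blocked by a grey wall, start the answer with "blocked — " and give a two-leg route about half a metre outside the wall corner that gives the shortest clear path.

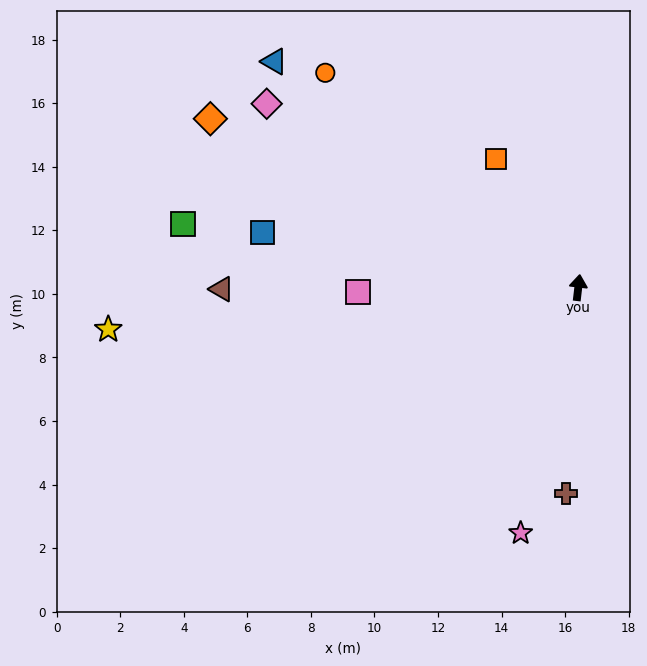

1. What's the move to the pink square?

turn left 98°, forward 6.9 m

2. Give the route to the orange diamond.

turn left 72°, forward 12.7 m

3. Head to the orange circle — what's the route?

turn left 56°, forward 10.4 m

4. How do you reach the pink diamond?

turn left 66°, forward 11.4 m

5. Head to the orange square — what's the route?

turn left 39°, forward 4.8 m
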